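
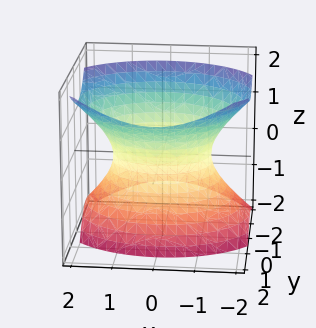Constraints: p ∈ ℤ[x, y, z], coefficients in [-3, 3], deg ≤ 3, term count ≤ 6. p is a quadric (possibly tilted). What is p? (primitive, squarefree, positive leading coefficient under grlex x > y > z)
2*x^2 + 3*y^2 - 2*y*z - 2*z^2 - 3

1. The degree is 2 — a generic line meets the surface in up to 2 points.
2. Reading off the gridlines: the y-axis gridline crossings are at y ∈ {-1, 1}; it misses every integer gridline on the z-axis.
3. Together with the visible shape, these determine p as stated.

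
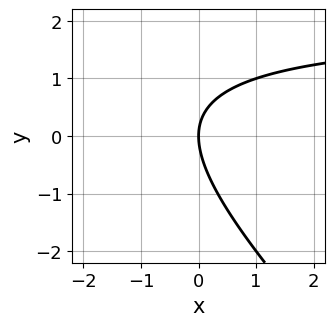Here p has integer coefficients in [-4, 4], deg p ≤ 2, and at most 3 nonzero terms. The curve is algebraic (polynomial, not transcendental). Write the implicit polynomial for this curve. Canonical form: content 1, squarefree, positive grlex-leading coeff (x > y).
x*y + y^2 - 2*x

First, degree: the shape is more complex than any degree-1 curve, so deg p = 2.
Next, observable constraints: it crosses the y-axis at the gridline y = 0; it crosses the x-axis at the gridline x = 0.
Finally, the integer polynomial consistent with all of this is the stated p.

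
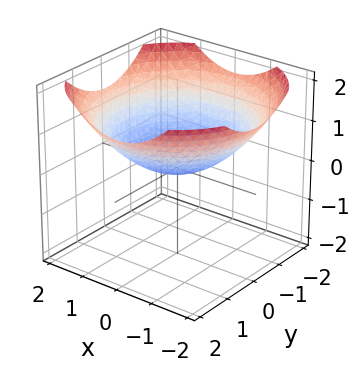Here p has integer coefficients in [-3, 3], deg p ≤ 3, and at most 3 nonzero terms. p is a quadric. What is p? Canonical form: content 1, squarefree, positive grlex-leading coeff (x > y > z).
x^2 + y^2 - 3*z

1. The degree is 2 — a paraboloid; a quadric.
2. Symmetry: the surface is invariant under rotation about z: p = q(x² + y², z).
3. Against the integer gridlines: it crosses the x-axis at the gridline x = 0; a circular section at z = 1 has radius between 1 and 2; one z-axis crossing is at z = 0; it crosses the y-axis at the gridline y = 0.
4. Fitting integer coefficients to these (and the overall shape) gives p.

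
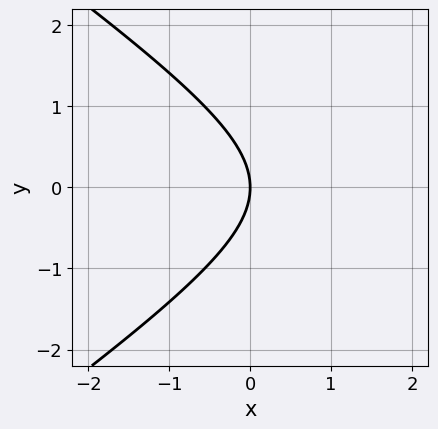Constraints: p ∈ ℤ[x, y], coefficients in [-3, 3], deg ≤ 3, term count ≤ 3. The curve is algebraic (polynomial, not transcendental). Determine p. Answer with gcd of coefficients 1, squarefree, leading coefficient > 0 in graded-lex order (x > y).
x^2 - 2*y^2 - 3*x

(a) Degree: a generic line meets the curve in up to 2 points, so deg p = 2.
(b) Symmetries: mirror symmetry y ↦ −y ⇒ only even powers of y.
(c) Against the integer gridlines: it crosses the x-axis at the gridline x = 0; it meets the y-axis at y = 0 (among the integer gridlines).
(d) Matching integer coefficients to the picture gives p.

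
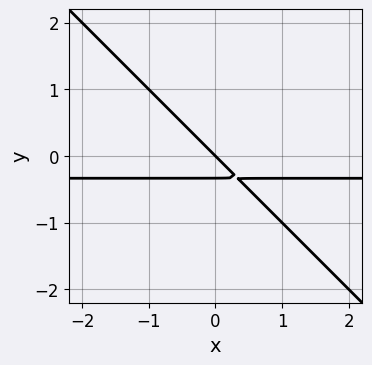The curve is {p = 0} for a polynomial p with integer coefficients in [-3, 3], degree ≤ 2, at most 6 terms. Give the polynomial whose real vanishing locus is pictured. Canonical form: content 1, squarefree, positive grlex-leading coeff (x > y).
First, the degree is 2 — no degree-1 curve has this shape.
Next, against the integer gridlines: one x-axis crossing is at x = 0; one y-axis crossing is at y = 0.
Finally, solving for integer coefficients yields p as stated.

3*x*y + 3*y^2 + x + y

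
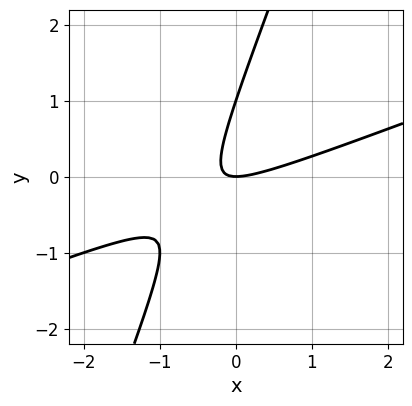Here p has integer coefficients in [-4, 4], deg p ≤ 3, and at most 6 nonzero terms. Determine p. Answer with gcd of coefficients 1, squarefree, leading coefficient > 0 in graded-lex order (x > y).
deg p = 2. The shape is more complex than any degree-1 curve.
From the visible intercepts: one x-axis crossing is at x = 0; among the integer gridlines, it crosses the y-axis at y ∈ {0, 1}.
These observations pin down the coefficients.

x^2 - 3*x*y + y^2 - y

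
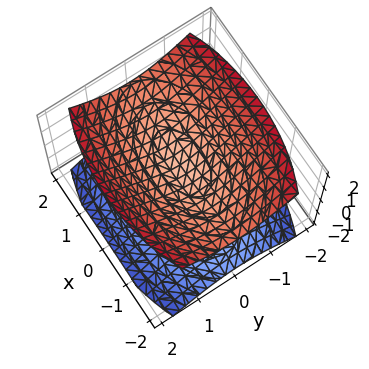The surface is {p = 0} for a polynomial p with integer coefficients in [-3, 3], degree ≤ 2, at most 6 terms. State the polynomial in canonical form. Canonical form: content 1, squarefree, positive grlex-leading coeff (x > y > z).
1. There are 2 components. Treating them together as one polynomial.
2. deg p = 2. Two separate bowl-shaped sheets opening away from each other; a quadric.
3. Symmetries: mirror symmetry y ↦ −y ⇒ only even powers of y; it's symmetric under x → −x, forcing even powers of x; the z ↦ −z reflection is a symmetry, so z appears only in even powers.
4. From the axis intercepts and sections: it misses every integer gridline on the x-axis; the surface avoids every integer y-axis point in the box.
5. These observations pin down the coefficients.

x^2 + 3*y^2 - 3*z^2 + 1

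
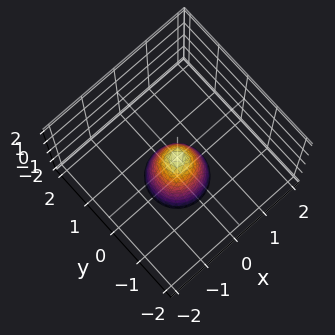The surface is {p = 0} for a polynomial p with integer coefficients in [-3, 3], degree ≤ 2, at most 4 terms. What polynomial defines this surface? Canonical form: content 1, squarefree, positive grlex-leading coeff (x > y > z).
1. The degree is 2 — a paraboloid; a quadric.
2. By symmetry, the surface is invariant under rotation about z: p = q(x² + y², z).
3. Against the integer gridlines: one y-axis crossing is at y = 0; a circular section at z = -2 has radius between 0 and 1.
4. Matching integer coefficients to the picture gives p.

3*x^2 + 3*y^2 + z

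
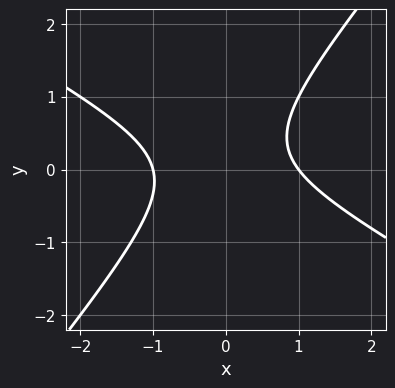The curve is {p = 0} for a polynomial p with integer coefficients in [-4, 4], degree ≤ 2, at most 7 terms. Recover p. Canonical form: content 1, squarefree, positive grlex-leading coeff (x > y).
1. The degree is 2 — a generic line meets the curve in up to 2 points.
2. Observable constraints: the x-axis gridline crossings are at x ∈ {-1, 1}; the curve avoids every integer y-axis point in the box.
3. Together with the visible shape, these determine p as stated.

2*x^2 + 2*x*y - 3*y^2 + y - 2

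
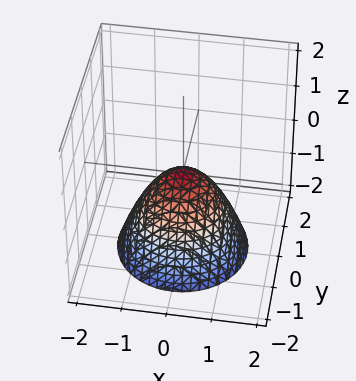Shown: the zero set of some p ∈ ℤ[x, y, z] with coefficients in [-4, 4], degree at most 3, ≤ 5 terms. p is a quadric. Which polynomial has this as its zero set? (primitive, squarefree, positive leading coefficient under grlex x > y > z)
1. The degree is 2 — a paraboloid; a quadric.
2. Symmetries: rotational symmetry about the z-axis ⇒ p depends on x, y only through x² + y².
3. Against the integer gridlines: one z-axis crossing is at z = 0; one x-axis crossing is at x = 0; one y-axis crossing is at y = 0; a circular section at z = -1 has radius exactly 1.
4. Putting this together gives p.

x^2 + y^2 + z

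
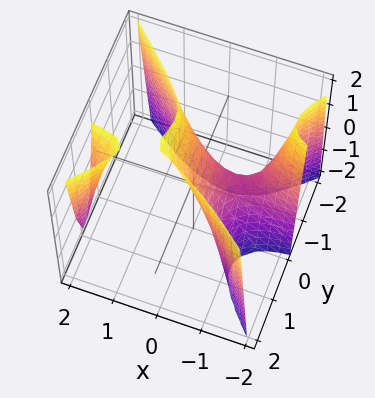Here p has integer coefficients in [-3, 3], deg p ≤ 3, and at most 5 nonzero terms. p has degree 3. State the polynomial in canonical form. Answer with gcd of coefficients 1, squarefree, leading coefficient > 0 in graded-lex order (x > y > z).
2*x^2*y - 2*y^3 - 2*x + z - 1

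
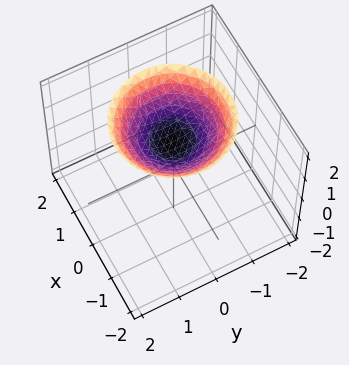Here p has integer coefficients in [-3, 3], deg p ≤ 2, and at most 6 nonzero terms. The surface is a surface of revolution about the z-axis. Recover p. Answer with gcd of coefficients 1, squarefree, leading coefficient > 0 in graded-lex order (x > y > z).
Degree: the shape is more complex than any degree-1 surface, so deg p = 2.
By symmetry, every cross-section ⟂ z is a circle, so x, y appear only via x² + y².
Against the integer gridlines: a circular section at z = 2 has radius between 1 and 2; it misses every integer gridline on the y-axis; the surface avoids every integer x-axis point in the box; it meets the z-axis at z = 1 (among the integer gridlines).
Putting this together gives p.

x^2 + y^2 - 2*z + 2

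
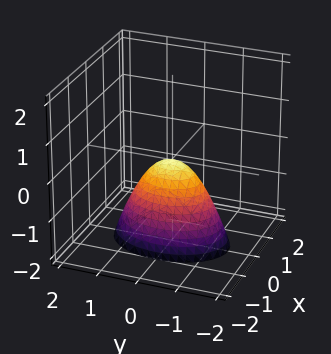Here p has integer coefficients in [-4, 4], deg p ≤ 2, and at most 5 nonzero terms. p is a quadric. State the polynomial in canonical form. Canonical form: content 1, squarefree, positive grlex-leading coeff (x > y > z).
First, the degree is 2 — a single bowl opening along one axis; a quadric.
Next, symmetries: the y ↦ −y reflection is a symmetry, so y appears only in even powers; it's symmetric under x → −x, forcing even powers of x.
Then, observable constraints: it crosses the y-axis at the gridline y = 0; one x-axis crossing is at x = 0; one z-axis crossing is at z = 0.
Finally, fitting integer coefficients to these (and the overall shape) gives p.

2*x^2 + y^2 + z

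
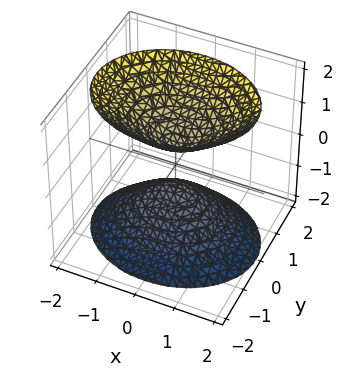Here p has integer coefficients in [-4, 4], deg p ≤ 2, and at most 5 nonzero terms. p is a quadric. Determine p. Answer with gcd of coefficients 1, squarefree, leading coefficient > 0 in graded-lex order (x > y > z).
2*x^2 + 3*y^2 - 2*z^2 + 1

The picture has 2 separate pieces. Treating them together as one polynomial.
Degree: two sheets facing apart; a quadric, so deg p = 2.
Symmetries: mirror symmetry z ↦ −z ⇒ only even powers of z; the x ↦ −x reflection is a symmetry, so x appears only in even powers; mirror symmetry y ↦ −y ⇒ only even powers of y.
From the visible intercepts: it misses every integer gridline on the y-axis; it misses every integer gridline on the x-axis.
Together with the visible shape, these determine p as stated.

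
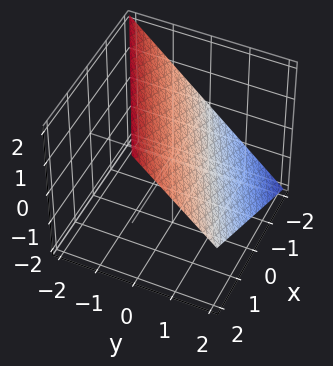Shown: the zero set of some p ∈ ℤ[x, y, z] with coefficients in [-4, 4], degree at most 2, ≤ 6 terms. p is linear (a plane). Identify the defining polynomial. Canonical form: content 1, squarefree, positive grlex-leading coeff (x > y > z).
The degree is 1 — every cross-section is a straight line — this is a plane.
From the axis intercepts and sections: it meets the y-axis at y = 1 (among the integer gridlines); it crosses the z-axis at the gridline z = 1.
Together with the visible shape, these determine p as stated.

x - 2*y - 2*z + 2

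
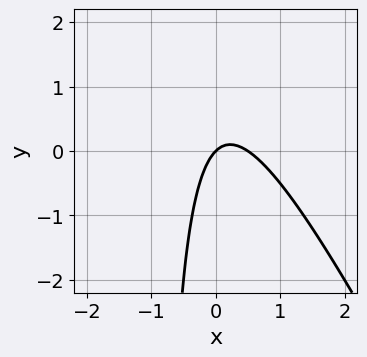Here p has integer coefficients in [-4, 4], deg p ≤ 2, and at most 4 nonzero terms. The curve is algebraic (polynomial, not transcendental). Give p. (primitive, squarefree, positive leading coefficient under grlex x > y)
2*x^2 + x*y - x + y

First, the degree is 2 — a generic line meets the curve in up to 2 points.
Then, from the visible intercepts: one y-axis crossing is at y = 0; it crosses the x-axis at the gridline x = 0.
Finally, matching integer coefficients to the picture gives p.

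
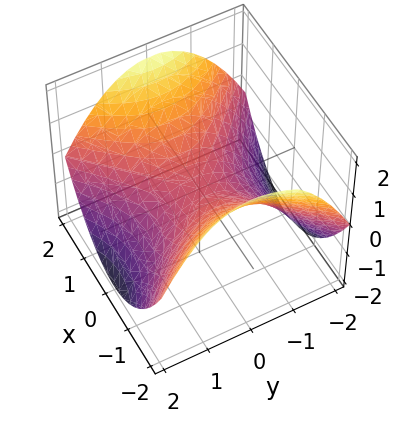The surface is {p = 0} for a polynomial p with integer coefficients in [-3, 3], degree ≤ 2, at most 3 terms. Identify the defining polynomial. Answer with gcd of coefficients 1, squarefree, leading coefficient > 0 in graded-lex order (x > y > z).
First, the degree is 2 — a saddle surface; a quadric.
Next, symmetries: mirror symmetry y ↦ −y ⇒ only even powers of y; it's symmetric under x → −x, forcing even powers of x.
Next, from the axis intercepts and sections: it meets the y-axis at y = 0 (among the integer gridlines); it meets the z-axis at z = 0 (among the integer gridlines).
Finally, assembling these constraints gives the stated polynomial.

x^2 - y^2 - 2*z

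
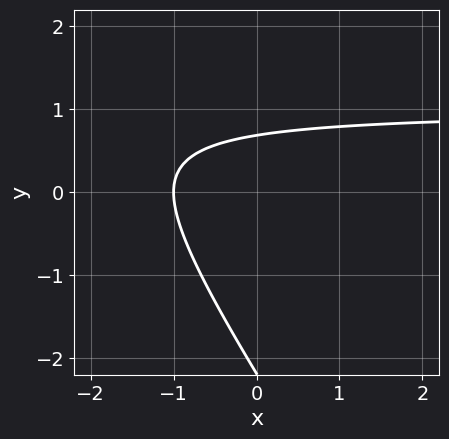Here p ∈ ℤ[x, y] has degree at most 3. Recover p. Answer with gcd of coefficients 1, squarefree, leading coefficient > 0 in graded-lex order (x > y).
3*x*y + 2*y^2 - 3*x + 3*y - 3

Degree: no degree-1 curve has this shape, so deg p = 2.
From the visible intercepts: it crosses the x-axis at the gridline x = -1.
Putting this together gives p.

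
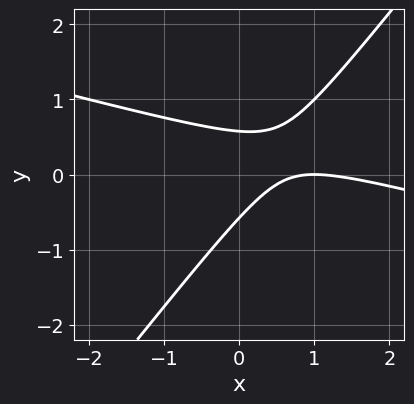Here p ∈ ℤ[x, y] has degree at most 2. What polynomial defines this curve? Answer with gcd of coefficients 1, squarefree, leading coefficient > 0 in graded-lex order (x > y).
x^2 + 3*x*y - 3*y^2 - 2*x + 1

1. The degree is 2 — no degree-1 curve has this shape.
2. Checking where it meets the axes: it crosses the x-axis at the gridline x = 1.
3. Putting this together gives p.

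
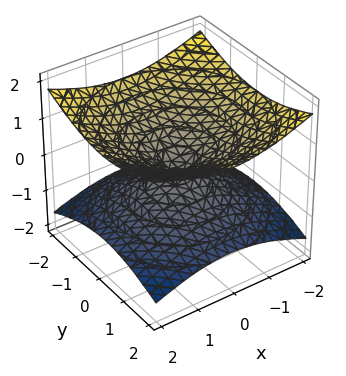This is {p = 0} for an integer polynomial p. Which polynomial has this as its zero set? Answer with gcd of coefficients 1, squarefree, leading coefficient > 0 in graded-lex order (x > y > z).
x^2 + y^2 - 3*z^2

1. Degree: two nappes meeting at a single point; a quadric, so deg p = 2.
2. Symmetries: the z-axis is an axis of rotation, so x and y enter only as x² + y²; the z ↦ −z reflection is a symmetry, so z appears only in even powers.
3. From the visible intercepts: one y-axis crossing is at y = 0; one z-axis crossing is at z = 0; a circular section at z = 1 has radius between 1 and 2; it meets the x-axis at x = 0 (among the integer gridlines).
4. Together with the visible shape, these determine p as stated.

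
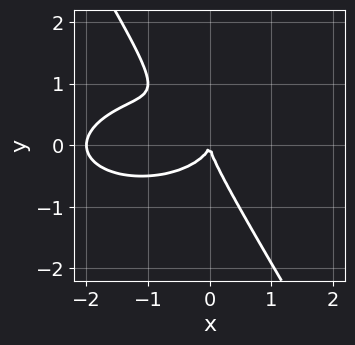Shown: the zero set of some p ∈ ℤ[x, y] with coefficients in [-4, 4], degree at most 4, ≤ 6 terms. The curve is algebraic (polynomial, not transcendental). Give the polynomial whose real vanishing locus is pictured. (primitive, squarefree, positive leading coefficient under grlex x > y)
1. Degree: a generic line meets the curve in up to 3 points, so deg p = 3.
2. Against the integer gridlines: it meets the y-axis at y = 0 (among the integer gridlines); among the integer gridlines, it crosses the x-axis at x ∈ {-2, 0}.
3. Putting this together gives p.

x^3 + 3*x*y^2 + 2*y^3 + 2*x^2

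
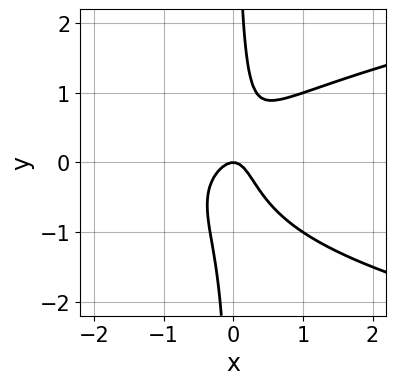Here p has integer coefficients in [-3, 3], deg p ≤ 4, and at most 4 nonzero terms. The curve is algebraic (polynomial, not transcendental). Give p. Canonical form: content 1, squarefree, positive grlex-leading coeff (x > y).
3*x*y^2 - 3*x^2 + x*y - y

1. The degree is 3 — a generic line meets the curve in up to 3 points.
2. Reading off the gridlines: it crosses the y-axis at the gridline y = 0; it meets the x-axis at x = 0 (among the integer gridlines).
3. Putting this together gives p.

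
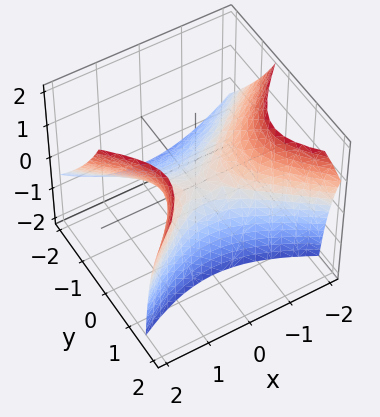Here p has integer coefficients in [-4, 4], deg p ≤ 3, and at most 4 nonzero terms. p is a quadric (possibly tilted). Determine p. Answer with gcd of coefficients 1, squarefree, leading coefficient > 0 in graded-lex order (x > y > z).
deg p = 2. No degree-1 surface has this shape.
Checking where it meets the axes: it crosses the x-axis at the gridline x = 0; it crosses the z-axis at the gridline z = 0; it crosses the y-axis at the gridline y = 0.
Solving for integer coefficients yields p as stated.

2*x^2 - 3*y^2 + 3*y*z - 3*z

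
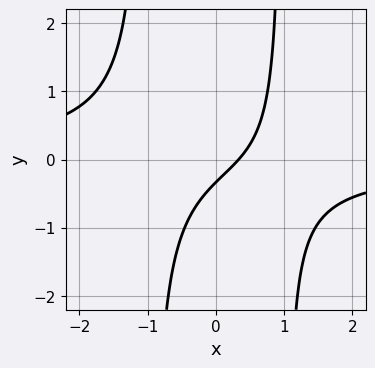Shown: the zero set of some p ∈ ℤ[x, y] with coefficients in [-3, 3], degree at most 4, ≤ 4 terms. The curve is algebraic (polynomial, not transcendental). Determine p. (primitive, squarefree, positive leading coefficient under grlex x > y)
3*x^2*y + 3*x - 3*y - 1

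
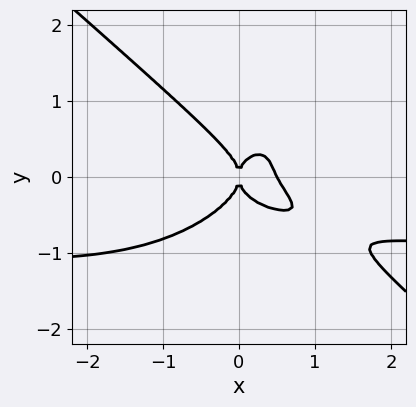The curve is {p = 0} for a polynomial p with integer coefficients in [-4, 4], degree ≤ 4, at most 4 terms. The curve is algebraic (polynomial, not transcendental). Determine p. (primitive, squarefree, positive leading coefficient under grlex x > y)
2*x^3*y + 3*y^4 + 2*x^3 - x^2

1. Degree: no degree-3 curve has this shape, so deg p = 4.
2. From the visible intercepts: it meets the y-axis at y = 0 (among the integer gridlines); it meets the x-axis at x = 0 (among the integer gridlines).
3. Matching integer coefficients to the picture gives p.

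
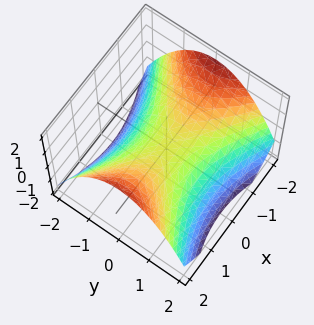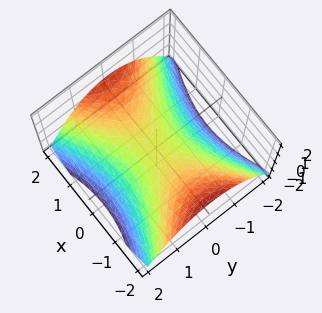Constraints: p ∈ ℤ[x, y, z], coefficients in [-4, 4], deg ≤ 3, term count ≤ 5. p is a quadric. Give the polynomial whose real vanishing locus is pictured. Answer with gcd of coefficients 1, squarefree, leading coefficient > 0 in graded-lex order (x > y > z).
x^2 - 2*y^2 - 3*z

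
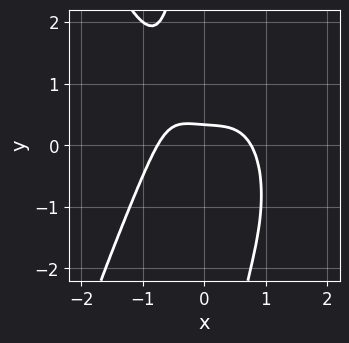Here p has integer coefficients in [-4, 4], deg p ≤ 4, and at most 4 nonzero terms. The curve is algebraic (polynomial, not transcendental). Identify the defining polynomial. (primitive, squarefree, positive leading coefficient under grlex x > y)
3*x^4 + 2*x*y^2 + 3*y - 1

Degree: no degree-3 curve has this shape, so deg p = 4.
The integer polynomial consistent with all of this is the stated p.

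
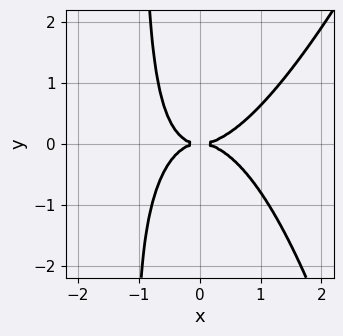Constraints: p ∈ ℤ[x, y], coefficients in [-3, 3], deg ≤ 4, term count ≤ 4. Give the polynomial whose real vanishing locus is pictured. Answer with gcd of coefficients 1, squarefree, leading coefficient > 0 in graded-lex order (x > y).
3*x^4 - x^3*y - 3*x*y^2 - 3*y^2

The degree is 4 — a generic line meets the curve in up to 4 points.
Against the integer gridlines: one y-axis crossing is at y = 0; one x-axis crossing is at x = 0.
Assembling these constraints gives the stated polynomial.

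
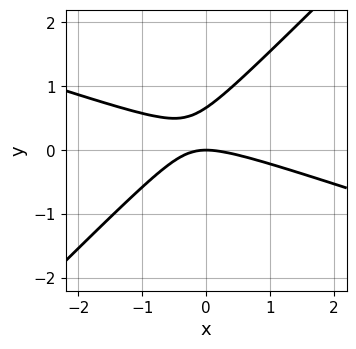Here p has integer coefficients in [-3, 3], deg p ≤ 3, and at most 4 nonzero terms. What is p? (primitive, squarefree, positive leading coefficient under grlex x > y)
x^2 + 2*x*y - 3*y^2 + 2*y

1. Degree: no degree-1 curve has this shape, so deg p = 2.
2. From the axis intercepts and sections: it crosses the x-axis at the gridline x = 0; it crosses the y-axis at the gridline y = 0.
3. The integer polynomial consistent with all of this is the stated p.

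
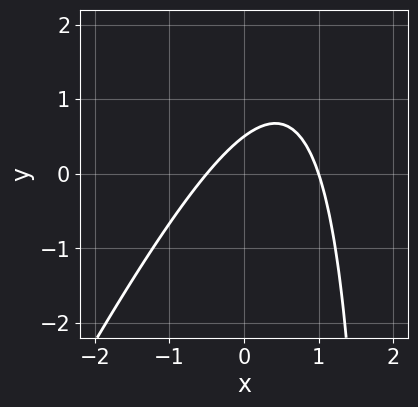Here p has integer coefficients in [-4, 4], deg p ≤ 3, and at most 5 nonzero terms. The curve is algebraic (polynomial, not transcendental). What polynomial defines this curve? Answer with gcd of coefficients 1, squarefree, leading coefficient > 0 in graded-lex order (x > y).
1. Degree: the shape is more complex than any degree-1 curve, so deg p = 2.
2. From the visible intercepts: it crosses the x-axis at the gridline x = 1.
3. Putting this together gives p.

2*x^2 - x*y - x + 2*y - 1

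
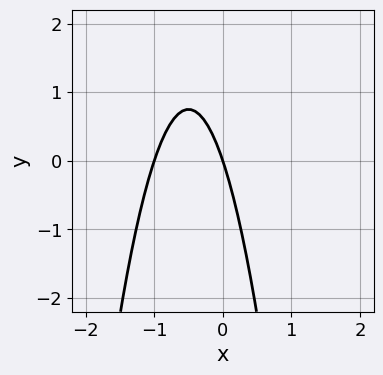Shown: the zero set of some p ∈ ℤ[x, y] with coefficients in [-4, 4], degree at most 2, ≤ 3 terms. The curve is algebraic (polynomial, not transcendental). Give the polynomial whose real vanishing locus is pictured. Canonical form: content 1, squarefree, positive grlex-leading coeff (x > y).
(a) deg p = 2. No degree-1 curve has this shape.
(b) From the axis intercepts and sections: one y-axis crossing is at y = 0; among the integer gridlines, it crosses the x-axis at x ∈ {-1, 0}.
(c) Solving for integer coefficients yields p as stated.

3*x^2 + 3*x + y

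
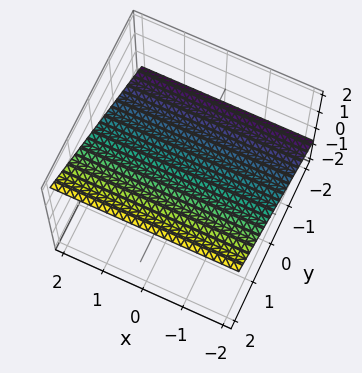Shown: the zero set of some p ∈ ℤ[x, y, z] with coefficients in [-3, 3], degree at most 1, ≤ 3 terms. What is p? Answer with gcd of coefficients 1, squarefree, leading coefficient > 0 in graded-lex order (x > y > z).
2*y - 3*z + 2

Degree: the surface is flat (a plane), so deg p = 1.
From the axis intercepts and sections: it misses every integer gridline on the x-axis; it meets the y-axis at y = -1 (among the integer gridlines).
Matching integer coefficients to the picture gives p.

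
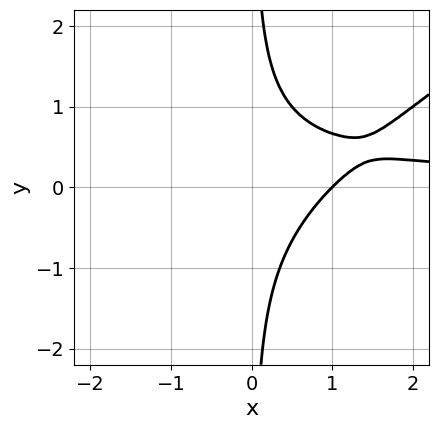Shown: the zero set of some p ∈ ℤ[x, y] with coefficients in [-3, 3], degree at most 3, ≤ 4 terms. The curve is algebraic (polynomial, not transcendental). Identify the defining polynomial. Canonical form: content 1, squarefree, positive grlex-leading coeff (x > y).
2*x^2*y - 3*x*y^2 - 2*x + 2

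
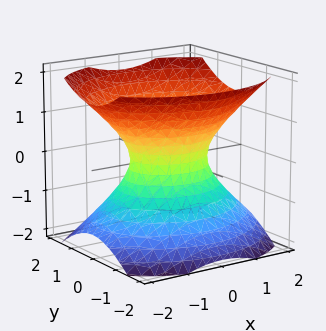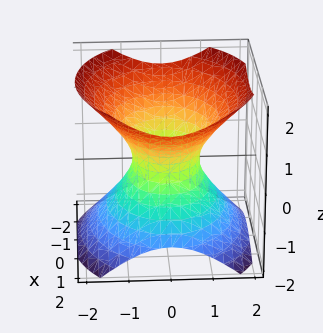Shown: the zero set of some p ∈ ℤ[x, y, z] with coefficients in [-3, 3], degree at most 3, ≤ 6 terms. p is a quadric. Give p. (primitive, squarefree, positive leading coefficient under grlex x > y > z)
2*x^2 + 3*y^2 - 3*z^2 - 2

1. Degree: an hourglass — one-sheet hyperboloid; a quadric, so deg p = 2.
2. Symmetries: mirror symmetry z ↦ −z ⇒ only even powers of z; the x ↦ −x reflection is a symmetry, so x appears only in even powers; it's symmetric under y → −y, forcing even powers of y.
3. Against the integer gridlines: it misses every integer gridline on the z-axis; among the integer gridlines, it crosses the x-axis at x ∈ {-1, 1}.
4. These observations pin down the coefficients.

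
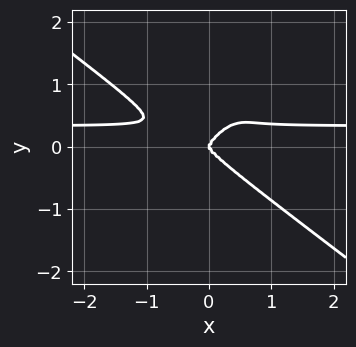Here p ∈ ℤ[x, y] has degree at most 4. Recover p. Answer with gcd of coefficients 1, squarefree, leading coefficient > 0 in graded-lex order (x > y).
Degree: a generic line meets the curve in up to 4 points, so deg p = 4.
Checking where it meets the axes: one x-axis crossing is at x = 0; it crosses the y-axis at the gridline y = 0.
Matching integer coefficients to the picture gives p.

3*x^3*y - 3*x*y^3 + 3*y^4 - x^3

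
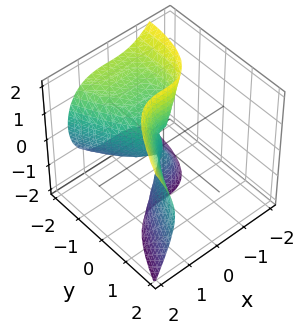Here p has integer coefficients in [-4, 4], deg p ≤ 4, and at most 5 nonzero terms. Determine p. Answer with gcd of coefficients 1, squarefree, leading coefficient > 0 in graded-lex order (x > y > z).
Degree: a generic line meets the surface in up to 3 points, so deg p = 3.
Reading off the gridlines: the visible z-axis segment lies entirely on the surface; one x-axis crossing is at x = 0.
Solving for integer coefficients yields p as stated.

3*x^3 - 2*y*z^2 - 2*y^2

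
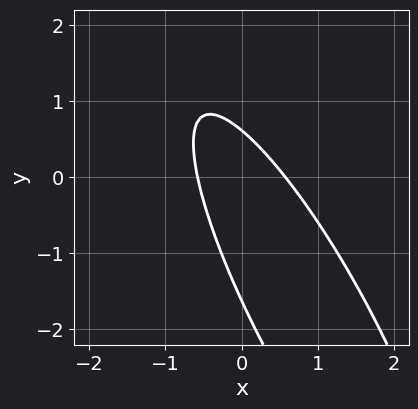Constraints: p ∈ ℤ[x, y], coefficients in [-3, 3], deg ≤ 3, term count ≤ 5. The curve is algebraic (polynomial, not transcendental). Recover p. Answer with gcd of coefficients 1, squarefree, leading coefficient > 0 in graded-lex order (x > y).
(a) Degree: the shape is more complex than any degree-1 curve, so deg p = 2.
(b) Putting this together gives p.

3*x^2 + 3*x*y + y^2 + y - 1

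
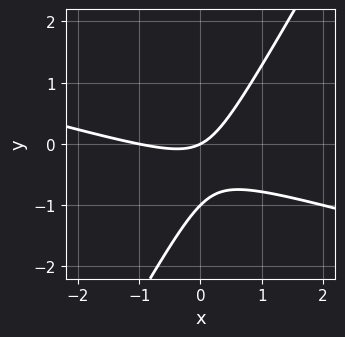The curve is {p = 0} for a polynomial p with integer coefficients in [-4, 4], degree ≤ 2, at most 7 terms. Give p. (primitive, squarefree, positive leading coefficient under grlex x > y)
x^2 + 3*x*y - 2*y^2 + x - 2*y

Degree: no degree-1 curve has this shape, so deg p = 2.
Reading off the gridlines: the x-axis gridline crossings are at x ∈ {-1, 0}; the y-axis gridline crossings are at y ∈ {-1, 0}.
Fitting integer coefficients to these (and the overall shape) gives p.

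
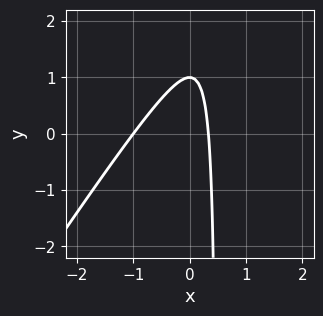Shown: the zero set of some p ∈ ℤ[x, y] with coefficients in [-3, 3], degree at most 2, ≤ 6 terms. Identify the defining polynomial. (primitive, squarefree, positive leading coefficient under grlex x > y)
3*x^2 - 2*x*y + 2*x + y - 1

First, deg p = 2. The shape is more complex than any degree-1 curve.
Then, from the axis intercepts and sections: it crosses the x-axis at the gridline x = -1; one y-axis crossing is at y = 1.
Finally, solving for integer coefficients yields p as stated.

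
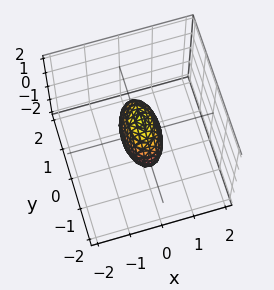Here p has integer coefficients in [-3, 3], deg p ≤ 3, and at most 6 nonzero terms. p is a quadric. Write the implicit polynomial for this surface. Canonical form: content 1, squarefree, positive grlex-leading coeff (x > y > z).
First, the degree is 2 — bounded and convex; a quadric.
Then, symmetries: mirror symmetry z ↦ −z ⇒ only even powers of z; mirror symmetry x ↦ −x ⇒ only even powers of x; it's symmetric under y → −y, forcing even powers of y.
Then, from the axis intercepts and sections: the z-axis gridline crossings are at z ∈ {-1, 1}; among the integer gridlines, it crosses the y-axis at y ∈ {-1, 1}.
Finally, the integer polynomial consistent with all of this is the stated p.

3*x^2 + y^2 + z^2 - 1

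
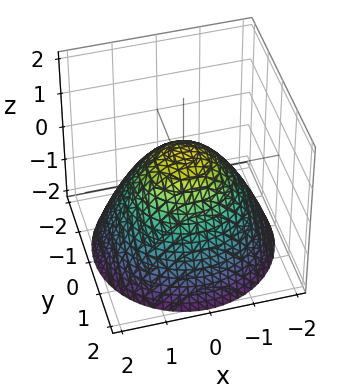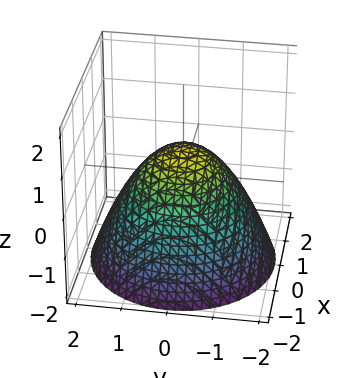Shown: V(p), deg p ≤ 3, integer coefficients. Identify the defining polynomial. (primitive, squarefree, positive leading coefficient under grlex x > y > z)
2*x^2 + 2*y^2 + 3*z - 2

deg p = 2.
Symmetries: rotational symmetry about the z-axis ⇒ p depends on x, y only through x² + y².
From the visible intercepts: the x-axis gridline crossings are at x ∈ {-1, 1}; a circular section at z = -1 has radius between 1 and 2.
Together with the visible shape, these determine p as stated.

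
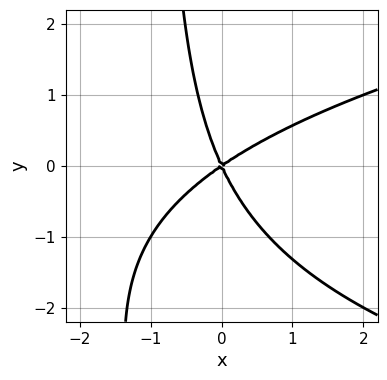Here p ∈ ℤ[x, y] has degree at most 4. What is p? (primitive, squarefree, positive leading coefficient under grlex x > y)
(a) Degree: no degree-2 curve has this shape, so deg p = 3.
(b) Reading off the gridlines: one y-axis crossing is at y = 0; it crosses the x-axis at the gridline x = 0.
(c) Assembling these constraints gives the stated polynomial.

2*x*y^2 - 3*x^2 + 3*x*y + 2*y^2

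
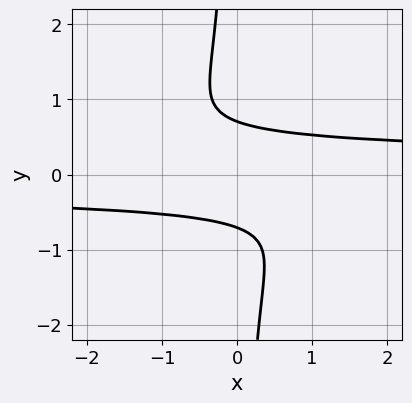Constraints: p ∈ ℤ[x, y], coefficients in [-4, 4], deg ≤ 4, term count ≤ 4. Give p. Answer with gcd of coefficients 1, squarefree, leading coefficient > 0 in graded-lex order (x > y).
1. deg p = 4. The shape is more complex than any degree-3 curve.
2. From the visible intercepts: the curve avoids every integer x-axis point in the box.
3. Matching integer coefficients to the picture gives p.

3*x*y^3 + 2*y^2 - 1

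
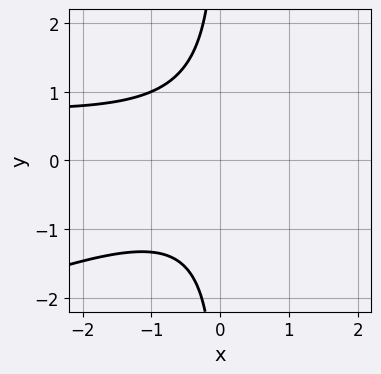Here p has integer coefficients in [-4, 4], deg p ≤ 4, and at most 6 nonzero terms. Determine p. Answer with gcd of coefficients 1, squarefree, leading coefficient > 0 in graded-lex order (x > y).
x^2*y - 3*x*y^2 - x^2 - 3

(a) The degree is 3 — no degree-2 curve has this shape.
(b) Observable constraints: it misses every integer gridline on the x-axis; it misses every integer gridline on the y-axis.
(c) These observations pin down the coefficients.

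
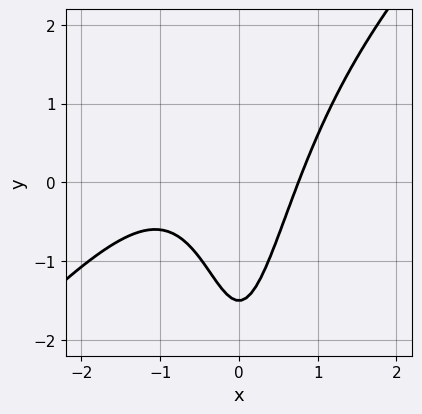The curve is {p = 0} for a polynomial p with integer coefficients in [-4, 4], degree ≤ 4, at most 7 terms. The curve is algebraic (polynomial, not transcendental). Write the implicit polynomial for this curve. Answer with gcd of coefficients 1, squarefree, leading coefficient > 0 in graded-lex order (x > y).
First, degree: a generic line meets the curve in up to 3 points, so deg p = 3.
Finally, matching integer coefficients to the picture gives p.

3*x^3 - 3*x^2*y + 3*x^2 - 2*y - 3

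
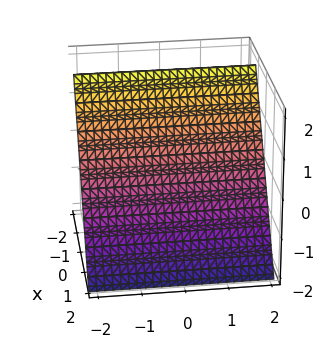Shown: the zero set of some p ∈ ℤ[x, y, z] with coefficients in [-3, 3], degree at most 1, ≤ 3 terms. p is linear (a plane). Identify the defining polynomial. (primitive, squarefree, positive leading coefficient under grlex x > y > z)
3*x + 2*z - 2

1. deg p = 1. The surface is flat (a plane).
2. Against the integer gridlines: the surface avoids every integer y-axis point in the box; it crosses the z-axis at the gridline z = 1.
3. Solving for integer coefficients yields p as stated.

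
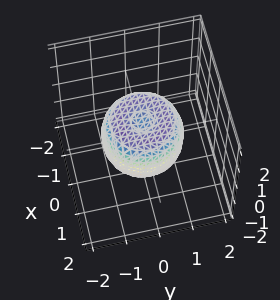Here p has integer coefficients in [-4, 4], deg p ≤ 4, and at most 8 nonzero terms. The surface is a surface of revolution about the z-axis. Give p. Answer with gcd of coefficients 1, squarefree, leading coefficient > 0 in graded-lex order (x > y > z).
First, deg p = 4. No degree-3 surface has this shape.
Next, by symmetry, every cross-section ⟂ z is a circle, so x, y appear only via x² + y².
Then, from the axis intercepts and sections: a circular section at z = 0 has radius between 1 and 2.
Finally, together with the visible shape, these determine p as stated.

2*x^4 + 4*x^2*y^2 + 2*y^4 - 2*x^2 - 2*y^2 + 2*z^2 - 1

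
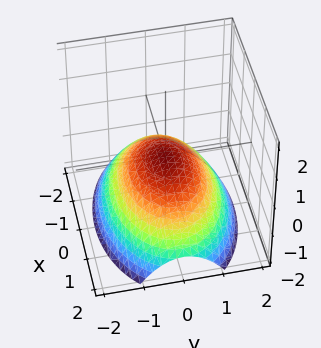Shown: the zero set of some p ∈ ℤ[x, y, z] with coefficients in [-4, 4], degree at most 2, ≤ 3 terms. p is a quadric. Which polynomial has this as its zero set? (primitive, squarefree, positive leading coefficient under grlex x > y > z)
x^2 + 2*y^2 + 3*z

First, degree: a paraboloid; a quadric, so deg p = 2.
Next, symmetries: the y ↦ −y reflection is a symmetry, so y appears only in even powers; it's symmetric under x → −x, forcing even powers of x.
Then, against the integer gridlines: one y-axis crossing is at y = 0; it crosses the z-axis at the gridline z = 0; it meets the x-axis at x = 0 (among the integer gridlines).
Finally, matching integer coefficients to the picture gives p.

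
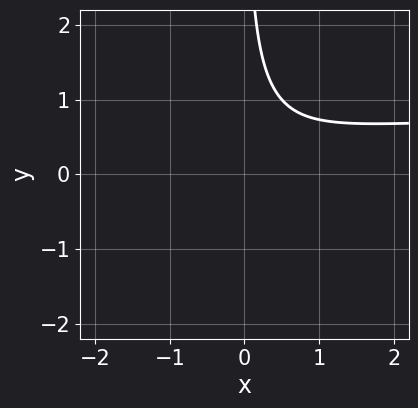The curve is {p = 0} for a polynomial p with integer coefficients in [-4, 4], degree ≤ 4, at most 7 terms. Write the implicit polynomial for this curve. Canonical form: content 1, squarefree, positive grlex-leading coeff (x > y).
x^2*y + x*y^2 - x^2 + x*y - 1

Degree: the shape is more complex than any degree-2 curve, so deg p = 3.
Against the integer gridlines: no y-intercept at any integer in the box; no x-intercept at any integer in the box.
Putting this together gives p.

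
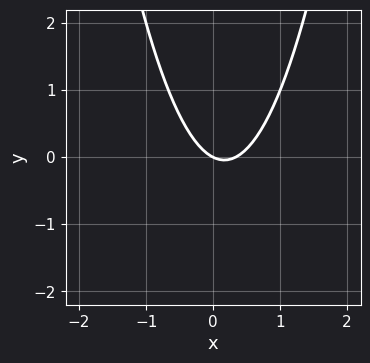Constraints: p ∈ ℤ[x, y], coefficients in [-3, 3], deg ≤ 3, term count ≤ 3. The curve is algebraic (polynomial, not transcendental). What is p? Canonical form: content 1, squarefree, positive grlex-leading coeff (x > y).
Degree: no degree-1 curve has this shape, so deg p = 2.
Reading off the gridlines: one x-axis crossing is at x = 0; it meets the y-axis at y = 0 (among the integer gridlines).
These observations pin down the coefficients.

3*x^2 - x - 2*y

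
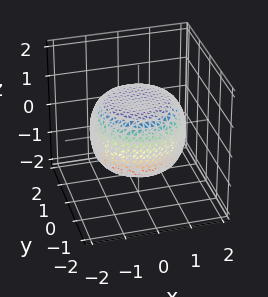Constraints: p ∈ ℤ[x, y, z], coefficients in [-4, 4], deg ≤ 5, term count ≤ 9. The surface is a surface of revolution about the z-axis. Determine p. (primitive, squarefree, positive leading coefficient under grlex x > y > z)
The degree is 4 — no degree-3 surface has this shape.
Symmetries: rotational symmetry about the z-axis ⇒ p depends on x, y only through x² + y².
Observable constraints: the z-axis gridline crossings are at z ∈ {-1, 1}; a circular section at z = 0 has radius between 1 and 2.
Solving for integer coefficients yields p as stated.

x^4 + 2*x^2*y^2 + y^4 - x^2 - y^2 + 2*z^2 - 2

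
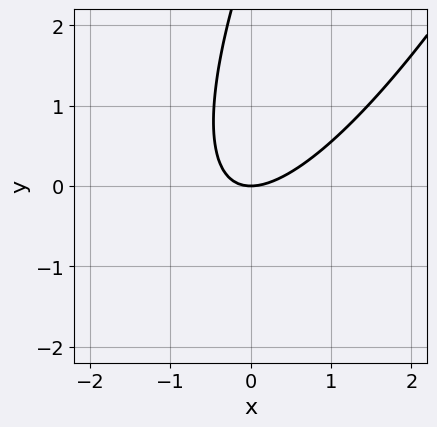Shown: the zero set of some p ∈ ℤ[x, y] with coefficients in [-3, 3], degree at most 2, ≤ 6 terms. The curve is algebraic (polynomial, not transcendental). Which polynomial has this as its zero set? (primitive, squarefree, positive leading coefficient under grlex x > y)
1. Degree: no degree-1 curve has this shape, so deg p = 2.
2. Checking where it meets the axes: it crosses the y-axis at the gridline y = 0; it meets the x-axis at x = 0 (among the integer gridlines).
3. The integer polynomial consistent with all of this is the stated p.

3*x^2 - 3*x*y + y^2 - 3*y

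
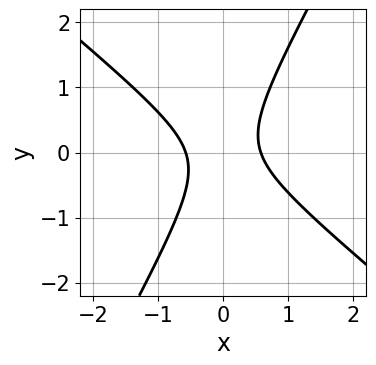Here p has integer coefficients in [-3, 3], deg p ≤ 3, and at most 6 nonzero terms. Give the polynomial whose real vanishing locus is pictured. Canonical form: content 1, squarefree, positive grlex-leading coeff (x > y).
3*x^2 + 2*x*y - 2*y^2 - 1

(a) Degree: the shape is more complex than any degree-1 curve, so deg p = 2.
(b) Observable constraints: it misses every integer gridline on the y-axis.
(c) Putting this together gives p.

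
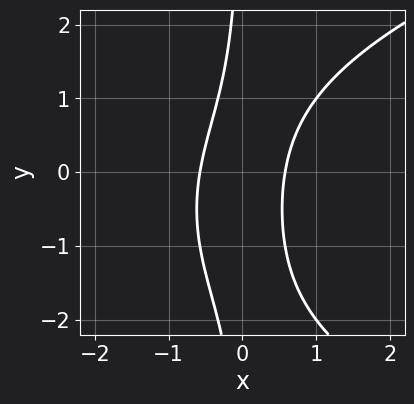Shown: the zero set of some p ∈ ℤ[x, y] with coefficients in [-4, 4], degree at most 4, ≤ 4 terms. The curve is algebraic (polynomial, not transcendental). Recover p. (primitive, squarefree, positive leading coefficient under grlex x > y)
x*y^2 - 3*x^2 + x*y + 1

(a) Degree: the shape is more complex than any degree-2 curve, so deg p = 3.
(b) Observable constraints: no y-intercept at any integer in the box.
(c) Solving for integer coefficients yields p as stated.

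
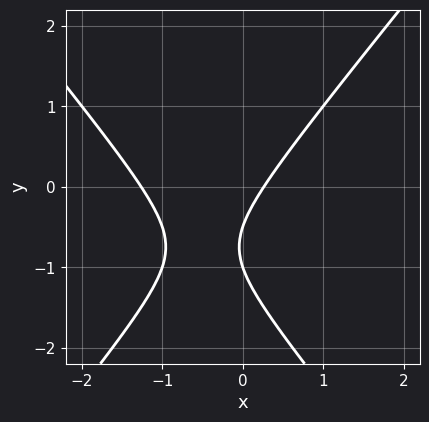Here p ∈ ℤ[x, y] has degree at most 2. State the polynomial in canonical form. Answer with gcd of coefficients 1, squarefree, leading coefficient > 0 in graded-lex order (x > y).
(a) deg p = 2. The shape is more complex than any degree-1 curve.
(b) Against the integer gridlines: one y-axis crossing is at y = -1.
(c) Together with the visible shape, these determine p as stated.

3*x^2 - 2*y^2 + 3*x - 3*y - 1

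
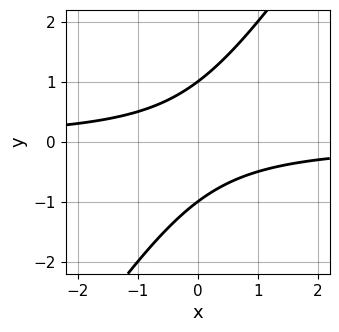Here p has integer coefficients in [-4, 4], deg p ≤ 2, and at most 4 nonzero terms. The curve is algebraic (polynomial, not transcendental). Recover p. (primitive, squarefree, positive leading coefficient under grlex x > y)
3*x*y - 2*y^2 + 2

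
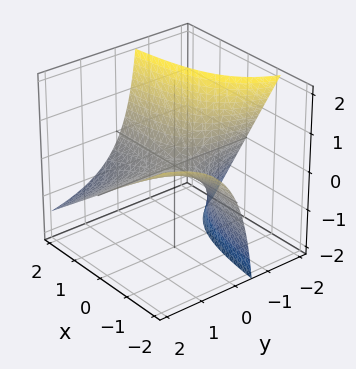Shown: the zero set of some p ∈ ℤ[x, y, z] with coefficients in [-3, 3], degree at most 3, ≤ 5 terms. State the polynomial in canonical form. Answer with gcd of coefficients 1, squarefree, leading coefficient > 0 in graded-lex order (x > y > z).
x*y + y*z + z

1. deg p = 2. No degree-1 surface has this shape.
2. Observable constraints: every point of the y-axis in the box is on the surface; one z-axis crossing is at z = 0; the visible x-axis segment lies entirely on the surface.
3. Matching integer coefficients to the picture gives p.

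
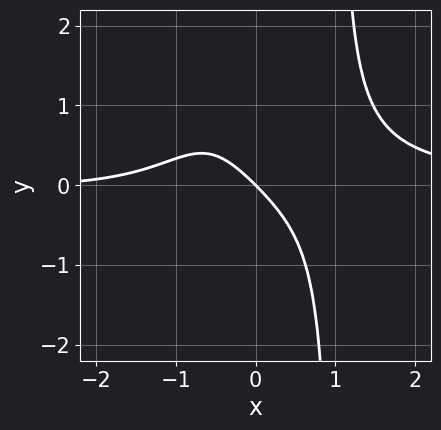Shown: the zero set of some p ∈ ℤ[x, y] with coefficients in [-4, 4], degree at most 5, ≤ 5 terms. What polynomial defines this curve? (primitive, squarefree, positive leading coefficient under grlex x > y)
3*x^3*y - x^2 - 3*x - 3*y

First, degree: no degree-3 curve has this shape, so deg p = 4.
Next, from the visible intercepts: one x-axis crossing is at x = 0; it crosses the y-axis at the gridline y = 0.
Finally, assembling these constraints gives the stated polynomial.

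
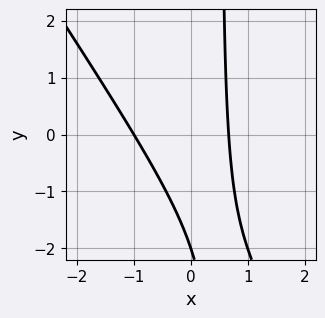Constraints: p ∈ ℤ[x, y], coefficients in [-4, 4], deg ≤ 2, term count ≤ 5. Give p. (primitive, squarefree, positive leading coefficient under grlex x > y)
3*x^2 + 2*x*y + x - y - 2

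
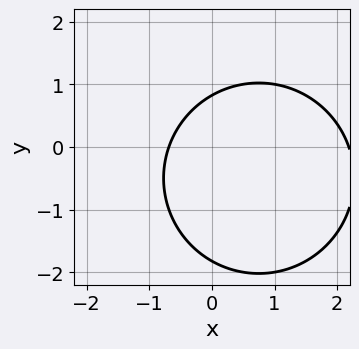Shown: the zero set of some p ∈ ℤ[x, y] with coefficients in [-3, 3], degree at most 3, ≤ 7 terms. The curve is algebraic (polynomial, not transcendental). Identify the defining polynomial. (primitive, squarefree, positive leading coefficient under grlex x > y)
2*x^2 + 2*y^2 - 3*x + 2*y - 3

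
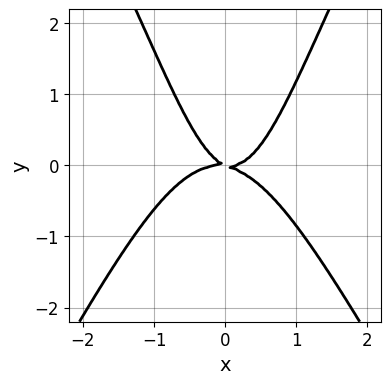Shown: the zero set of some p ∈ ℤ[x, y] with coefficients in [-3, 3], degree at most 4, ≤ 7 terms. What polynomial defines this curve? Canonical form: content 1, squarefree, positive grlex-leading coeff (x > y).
First, the degree is 4 — the shape is more complex than any degree-3 curve.
Then, from the axis intercepts and sections: one x-axis crossing is at x = 0; it meets the y-axis at y = 0 (among the integer gridlines).
Finally, fitting integer coefficients to these (and the overall shape) gives p.

3*x^4 - x^2*y^2 + 2*x^2*y - x*y - 2*y^2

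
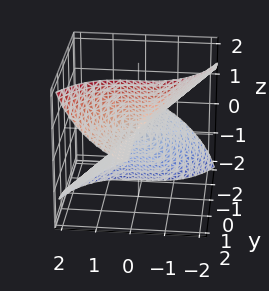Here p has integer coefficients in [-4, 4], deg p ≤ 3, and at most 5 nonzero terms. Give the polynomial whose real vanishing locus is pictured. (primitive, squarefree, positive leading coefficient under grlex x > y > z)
(a) The degree is 3 — no degree-2 surface has this shape.
(b) From the axis intercepts and sections: it crosses the z-axis at the gridline z = 0; one x-axis crossing is at x = 0.
(c) Solving for integer coefficients yields p as stated. Check: (0, 2, 0) on the y-axis lies on the surface, and p(0, 2, 0) = 0. ✓

x^3 - 2*y*z^2 + z^3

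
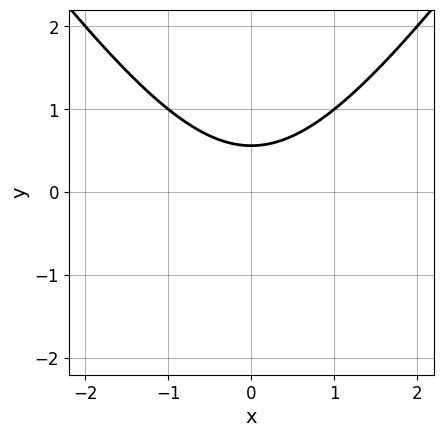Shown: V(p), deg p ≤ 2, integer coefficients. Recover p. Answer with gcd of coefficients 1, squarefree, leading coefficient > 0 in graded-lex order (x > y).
(a) Degree: a generic line meets the curve in up to 2 points, so deg p = 2.
(b) Symmetries: the x ↦ −x reflection is a symmetry, so x appears only in even powers.
(c) Observable constraints: the curve avoids every integer x-axis point in the box.
(d) The integer polynomial consistent with all of this is the stated p.

2*x^2 - y^2 - 3*y + 2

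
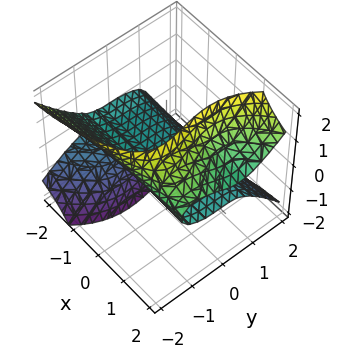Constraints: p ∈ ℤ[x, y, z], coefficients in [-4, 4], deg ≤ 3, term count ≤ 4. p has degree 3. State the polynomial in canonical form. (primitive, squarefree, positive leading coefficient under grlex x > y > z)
deg p = 3. The shape is more complex than any degree-2 surface.
Against the integer gridlines: every point of the x-axis in the box is on the surface; it meets the y-axis at y = 0 (among the integer gridlines).
Solving for integer coefficients yields p as stated.

x*y*z + 2*x*z^2 - y^3 - 3*z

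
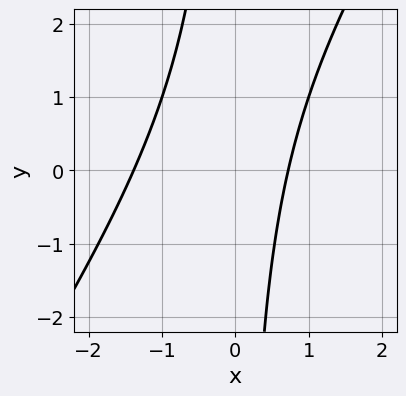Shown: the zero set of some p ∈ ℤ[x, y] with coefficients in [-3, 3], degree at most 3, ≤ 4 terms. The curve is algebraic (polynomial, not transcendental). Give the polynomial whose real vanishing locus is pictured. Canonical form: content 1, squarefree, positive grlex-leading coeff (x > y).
3*x^2 - 2*x*y + 2*x - 3

1. deg p = 2.
2. Reading off the gridlines: it misses every integer gridline on the y-axis.
3. The integer polynomial consistent with all of this is the stated p.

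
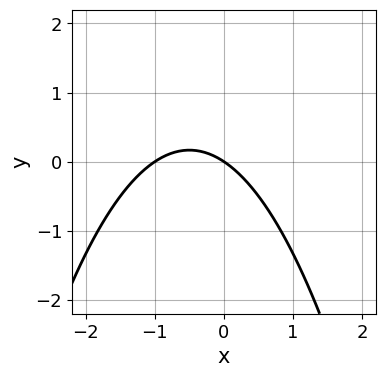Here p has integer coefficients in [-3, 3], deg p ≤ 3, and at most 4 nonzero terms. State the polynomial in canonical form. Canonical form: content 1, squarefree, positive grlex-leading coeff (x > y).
2*x^2 + 2*x + 3*y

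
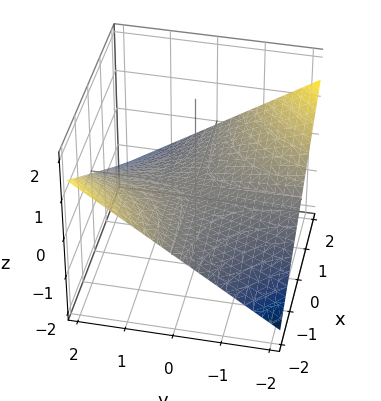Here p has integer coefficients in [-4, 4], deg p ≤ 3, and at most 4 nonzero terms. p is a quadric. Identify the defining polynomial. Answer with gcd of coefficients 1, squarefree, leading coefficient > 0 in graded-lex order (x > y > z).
x*y + 3*z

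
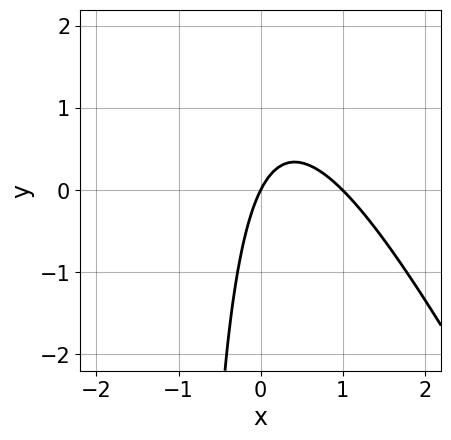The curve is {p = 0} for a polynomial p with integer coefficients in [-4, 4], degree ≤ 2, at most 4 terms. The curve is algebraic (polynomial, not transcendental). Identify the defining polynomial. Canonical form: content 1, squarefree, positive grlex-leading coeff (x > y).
First, degree: no degree-1 curve has this shape, so deg p = 2.
Next, reading off the gridlines: it meets the y-axis at y = 0 (among the integer gridlines); among the integer gridlines, it crosses the x-axis at x ∈ {0, 1}.
Finally, together with the visible shape, these determine p as stated.

2*x^2 + x*y - 2*x + y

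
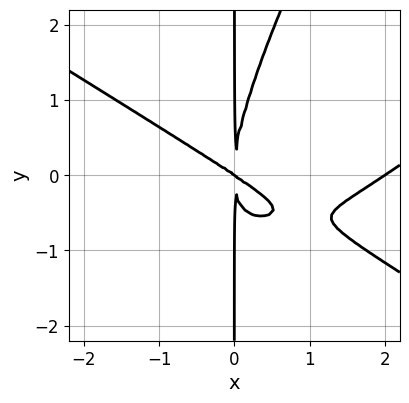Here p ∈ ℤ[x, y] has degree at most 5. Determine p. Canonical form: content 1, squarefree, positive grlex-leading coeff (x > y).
First, the degree is 4 — a generic line meets the curve in up to 4 points.
Next, reading off the gridlines: the visible y-axis segment lies entirely on the curve; among the integer gridlines, it crosses the x-axis at x ∈ {0, 2}.
Finally, these observations pin down the coefficients.

x^4 - 2*x^2*y^2 + x*y^3 - 2*x^3 - 3*x^2*y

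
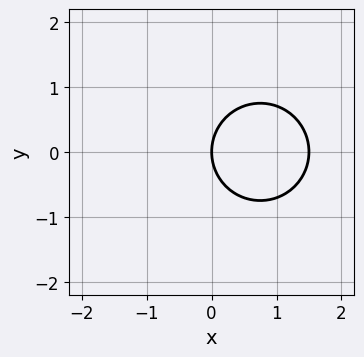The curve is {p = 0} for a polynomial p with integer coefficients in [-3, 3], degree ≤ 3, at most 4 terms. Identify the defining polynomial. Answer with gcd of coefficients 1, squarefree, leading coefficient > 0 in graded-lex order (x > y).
deg p = 2. No degree-1 curve has this shape.
Symmetries: the y ↦ −y reflection is a symmetry, so y appears only in even powers.
From the axis intercepts and sections: one x-axis crossing is at x = 0; it meets the y-axis at y = 0 (among the integer gridlines).
Fitting integer coefficients to these (and the overall shape) gives p.

2*x^2 + 2*y^2 - 3*x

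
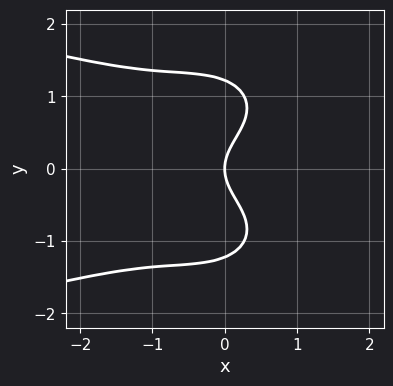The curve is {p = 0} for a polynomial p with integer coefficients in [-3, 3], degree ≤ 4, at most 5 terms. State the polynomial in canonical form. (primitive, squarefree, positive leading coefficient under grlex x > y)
2*x^2*y^2 + 2*y^4 + 2*x^3 - 3*y^2 + 3*x

(a) The degree is 4 — no degree-3 curve has this shape.
(b) Symmetries: it's symmetric under y → −y, forcing even powers of y.
(c) Reading off the gridlines: one y-axis crossing is at y = 0; it crosses the x-axis at the gridline x = 0.
(d) Solving for integer coefficients yields p as stated.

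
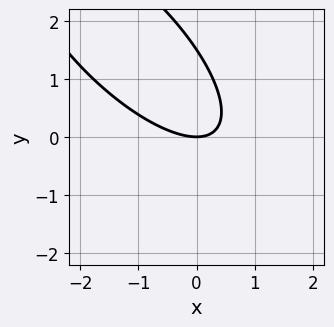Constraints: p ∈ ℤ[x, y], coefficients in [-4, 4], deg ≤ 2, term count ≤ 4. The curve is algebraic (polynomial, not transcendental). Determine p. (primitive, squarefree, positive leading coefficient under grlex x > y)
Degree: the shape is more complex than any degree-1 curve, so deg p = 2.
Reading off the gridlines: one x-axis crossing is at x = 0; one y-axis crossing is at y = 0.
Fitting integer coefficients to these (and the overall shape) gives p.

2*x^2 + 3*x*y + 2*y^2 - 3*y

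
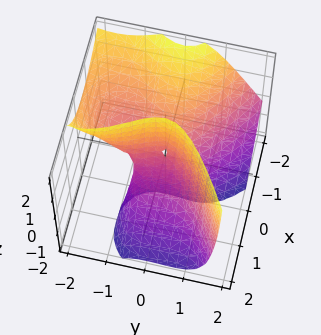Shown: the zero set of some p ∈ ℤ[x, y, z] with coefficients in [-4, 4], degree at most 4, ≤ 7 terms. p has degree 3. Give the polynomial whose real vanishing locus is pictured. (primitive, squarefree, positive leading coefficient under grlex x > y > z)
y^3 + y^2*z - 2*x^2 - 2*x*z + y^2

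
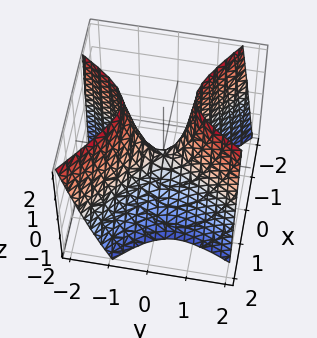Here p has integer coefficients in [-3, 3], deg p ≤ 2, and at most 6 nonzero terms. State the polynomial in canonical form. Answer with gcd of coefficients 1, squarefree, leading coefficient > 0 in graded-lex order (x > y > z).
(a) Degree: no degree-1 surface has this shape, so deg p = 2.
(b) From the axis intercepts and sections: it meets the z-axis at z = 0 (among the integer gridlines); it meets the y-axis at y = 0 (among the integer gridlines).
(c) The integer polynomial consistent with all of this is the stated p.

3*x^2 + 2*x*y + x*z - 2*y^2 + z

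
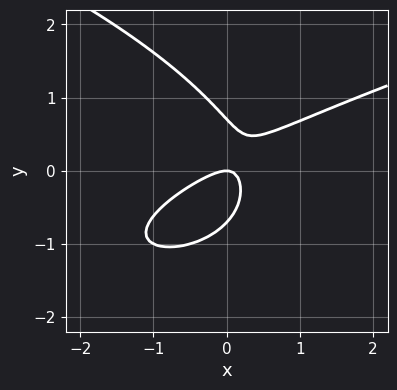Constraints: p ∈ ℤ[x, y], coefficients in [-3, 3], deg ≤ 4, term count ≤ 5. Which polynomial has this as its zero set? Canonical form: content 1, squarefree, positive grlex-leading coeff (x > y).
2*y^3 - 2*x^2 + 3*x*y - y

The degree is 3 — a generic line meets the curve in up to 3 points.
Observable constraints: it crosses the x-axis at the gridline x = 0; one y-axis crossing is at y = 0.
Putting this together gives p.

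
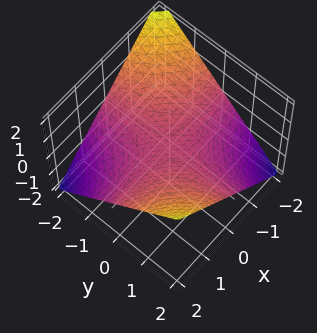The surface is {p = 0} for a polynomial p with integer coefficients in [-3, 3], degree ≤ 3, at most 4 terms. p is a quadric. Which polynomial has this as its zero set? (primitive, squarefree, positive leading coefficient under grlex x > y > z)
Degree: a saddle surface; a quadric, so deg p = 2.
Observable constraints: the visible y-axis segment lies entirely on the surface; it crosses the z-axis at the gridline z = 0; every point of the x-axis in the box is on the surface.
These observations pin down the coefficients.

x*y - 2*z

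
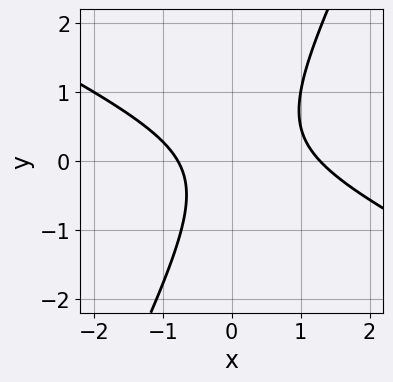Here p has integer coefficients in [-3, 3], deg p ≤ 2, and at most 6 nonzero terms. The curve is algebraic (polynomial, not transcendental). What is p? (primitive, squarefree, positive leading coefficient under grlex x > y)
(a) The degree is 2 — the shape is more complex than any degree-1 curve.
(b) From the axis intercepts and sections: no y-intercept at any integer in the box.
(c) Fitting integer coefficients to these (and the overall shape) gives p.

2*x^2 + 3*x*y - 2*y^2 - x - 2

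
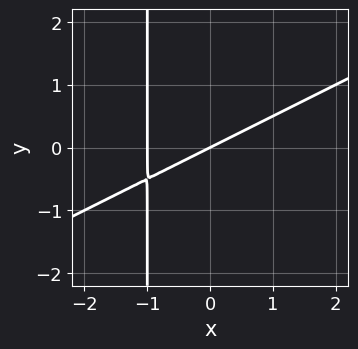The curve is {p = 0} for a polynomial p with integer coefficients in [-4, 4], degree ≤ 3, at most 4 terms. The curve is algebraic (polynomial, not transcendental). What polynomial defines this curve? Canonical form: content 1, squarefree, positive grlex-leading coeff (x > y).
The degree is 2 — a generic line meets the curve in up to 2 points.
From the axis intercepts and sections: the x-axis gridline crossings are at x ∈ {-1, 0}; one y-axis crossing is at y = 0.
Fitting integer coefficients to these (and the overall shape) gives p.

x^2 - 2*x*y + x - 2*y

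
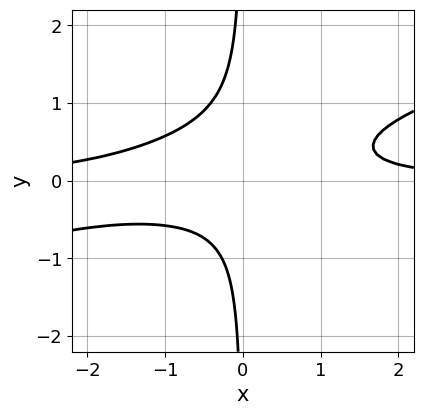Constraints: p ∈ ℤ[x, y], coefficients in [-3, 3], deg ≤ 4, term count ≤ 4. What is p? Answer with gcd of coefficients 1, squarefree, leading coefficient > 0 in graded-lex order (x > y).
x^2*y - 3*x*y^2 + x*y - 1

The degree is 3 — a generic line meets the curve in up to 3 points.
Checking where it meets the axes: no y-intercept at any integer in the box; the curve avoids every integer x-axis point in the box.
These observations pin down the coefficients.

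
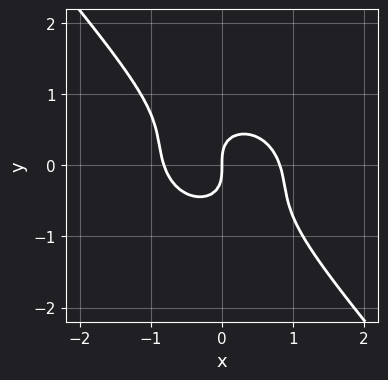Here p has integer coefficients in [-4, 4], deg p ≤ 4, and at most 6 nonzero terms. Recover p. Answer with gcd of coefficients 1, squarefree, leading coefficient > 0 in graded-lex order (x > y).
(a) deg p = 3. A generic line meets the curve in up to 3 points.
(b) Checking where it meets the axes: it crosses the x-axis at the gridline x = 0; one y-axis crossing is at y = 0.
(c) Together with the visible shape, these determine p as stated.

3*x^3 + 2*x^2*y + 3*x*y^2 + 3*y^3 - 2*x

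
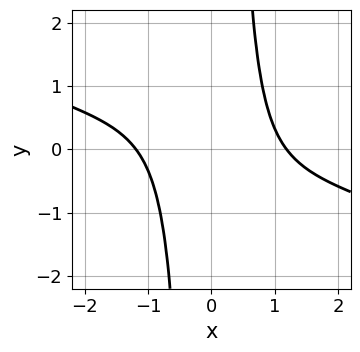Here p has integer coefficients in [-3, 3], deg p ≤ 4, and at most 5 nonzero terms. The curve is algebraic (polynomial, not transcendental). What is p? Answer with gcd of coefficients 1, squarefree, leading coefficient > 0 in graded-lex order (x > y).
1. deg p = 4. The shape is more complex than any degree-3 curve.
2. Reading off the gridlines: no y-intercept at any integer in the box.
3. Together with the visible shape, these determine p as stated.

x^4 + 3*x^3*y - 2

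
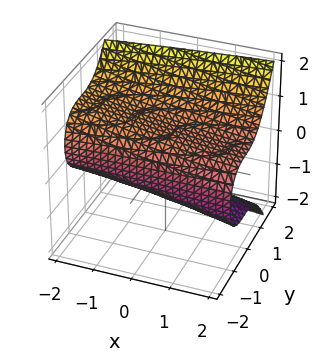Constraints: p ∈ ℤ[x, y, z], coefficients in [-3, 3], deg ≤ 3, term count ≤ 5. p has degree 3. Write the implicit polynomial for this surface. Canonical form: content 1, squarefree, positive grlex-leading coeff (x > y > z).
2*y^3 - x*z - 3*z^2 + 2

First, the degree is 3 — the shape is more complex than any degree-2 surface.
Then, from the visible intercepts: no x-intercept at any integer in the box; it crosses the y-axis at the gridline y = -1.
Finally, assembling these constraints gives the stated polynomial.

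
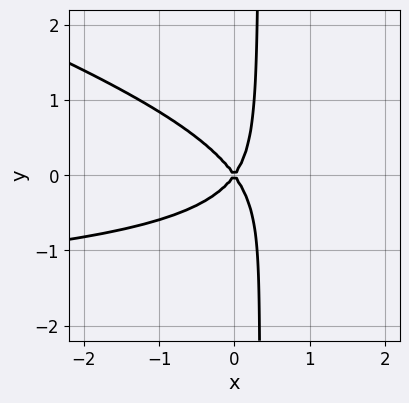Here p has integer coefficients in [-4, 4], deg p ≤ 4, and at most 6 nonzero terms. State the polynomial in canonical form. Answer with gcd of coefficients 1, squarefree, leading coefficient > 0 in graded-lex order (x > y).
Degree: no degree-2 curve has this shape, so deg p = 3.
Reading off the gridlines: one y-axis crossing is at y = 0; it crosses the x-axis at the gridline x = 0.
Solving for integer coefficients yields p as stated.

x^2*y + 3*x*y^2 + 2*x^2 - y^2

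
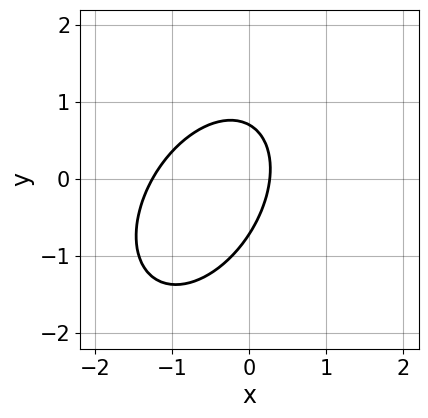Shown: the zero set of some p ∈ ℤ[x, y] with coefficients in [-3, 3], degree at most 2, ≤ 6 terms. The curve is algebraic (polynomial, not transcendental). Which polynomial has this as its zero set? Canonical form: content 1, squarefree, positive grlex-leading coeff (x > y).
3*x^2 - 2*x*y + 2*y^2 + 3*x - 1

1. Degree: no degree-1 curve has this shape, so deg p = 2.
2. Putting this together gives p.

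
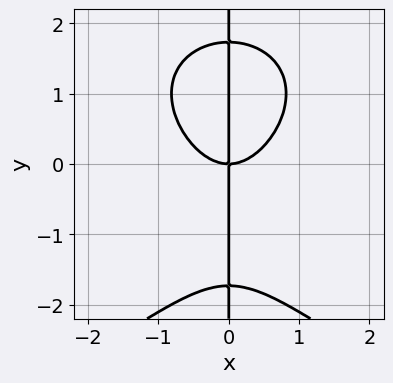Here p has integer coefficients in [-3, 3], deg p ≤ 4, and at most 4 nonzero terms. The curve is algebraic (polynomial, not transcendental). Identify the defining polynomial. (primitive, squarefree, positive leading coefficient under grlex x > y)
x*y^3 + 3*x^3 - 3*x*y

(a) deg p = 4. The shape is more complex than any degree-3 curve.
(b) Checking where it meets the axes: the visible y-axis segment lies entirely on the curve; it meets the x-axis at x = 0 (among the integer gridlines).
(c) These observations pin down the coefficients.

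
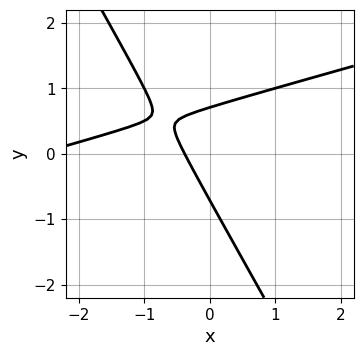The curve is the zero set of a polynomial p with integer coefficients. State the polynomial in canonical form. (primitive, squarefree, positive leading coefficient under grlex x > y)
(a) Degree: the shape is more complex than any degree-1 curve, so deg p = 2.
(b) Matching integer coefficients to the picture gives p.

x^2 - 3*x*y - 2*y^2 + 3*x + 1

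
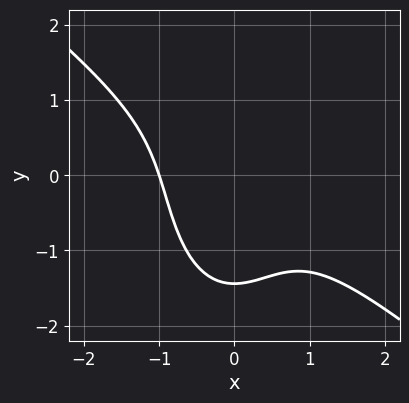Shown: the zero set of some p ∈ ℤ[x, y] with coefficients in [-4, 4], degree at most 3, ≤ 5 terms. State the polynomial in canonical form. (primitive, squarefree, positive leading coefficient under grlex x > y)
3*x^3 + 3*x^2*y + y^3 + 3

1. The degree is 3 — the shape is more complex than any degree-2 curve.
2. From the axis intercepts and sections: one x-axis crossing is at x = -1.
3. Together with the visible shape, these determine p as stated.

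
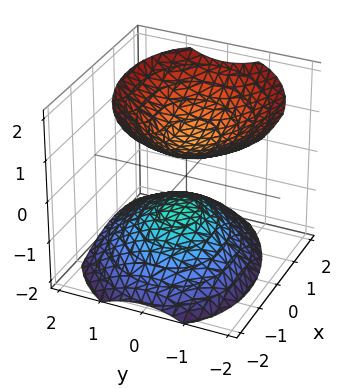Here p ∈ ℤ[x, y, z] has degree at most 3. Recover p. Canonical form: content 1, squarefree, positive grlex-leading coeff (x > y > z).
2*x^2 - x*y + 3*y^2 + y*z - 3*z^2 + 2

I count 2 distinct pieces. Treating them together as one polynomial.
deg p = 2. A generic line meets the surface in up to 2 points.
Against the integer gridlines: it misses every integer gridline on the x-axis; it misses every integer gridline on the y-axis.
The integer polynomial consistent with all of this is the stated p.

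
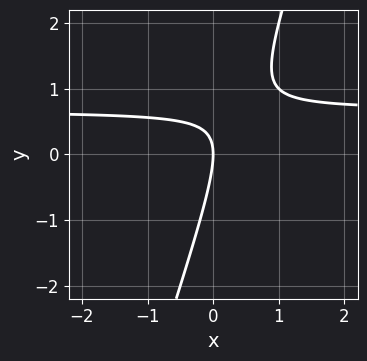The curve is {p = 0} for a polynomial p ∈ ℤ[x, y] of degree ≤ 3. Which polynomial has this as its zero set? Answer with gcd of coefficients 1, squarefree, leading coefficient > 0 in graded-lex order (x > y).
First, deg p = 2. No degree-1 curve has this shape.
Then, checking where it meets the axes: it crosses the y-axis at the gridline y = 0; one x-axis crossing is at x = 0.
Finally, matching integer coefficients to the picture gives p.

3*x*y - y^2 - 2*x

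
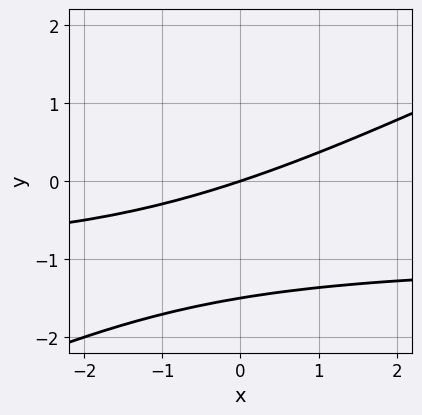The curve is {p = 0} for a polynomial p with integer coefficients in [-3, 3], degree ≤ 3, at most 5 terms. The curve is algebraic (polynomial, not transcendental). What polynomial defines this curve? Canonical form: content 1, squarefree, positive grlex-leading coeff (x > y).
(a) Degree: the shape is more complex than any degree-1 curve, so deg p = 2.
(b) From the axis intercepts and sections: it meets the x-axis at x = 0 (among the integer gridlines); one y-axis crossing is at y = 0.
(c) Solving for integer coefficients yields p as stated.

x*y - 2*y^2 + x - 3*y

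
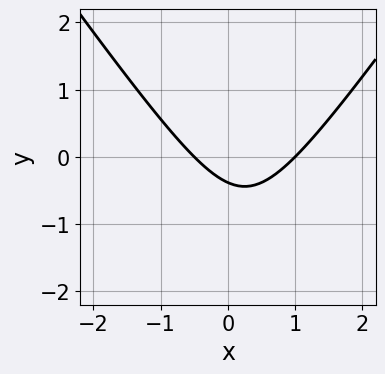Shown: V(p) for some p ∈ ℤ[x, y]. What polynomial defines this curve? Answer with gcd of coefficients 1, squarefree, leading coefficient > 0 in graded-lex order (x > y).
The degree is 2 — the shape is more complex than any degree-1 curve.
Checking where it meets the axes: it meets the x-axis at x = 1 (among the integer gridlines).
The integer polynomial consistent with all of this is the stated p.

2*x^2 - y^2 - x - 3*y - 1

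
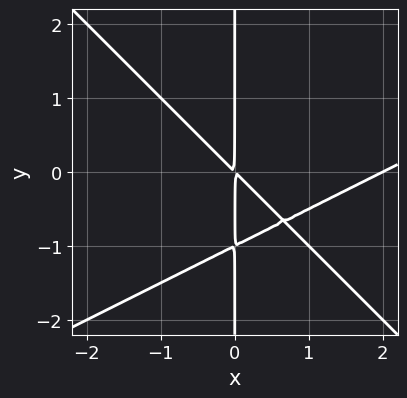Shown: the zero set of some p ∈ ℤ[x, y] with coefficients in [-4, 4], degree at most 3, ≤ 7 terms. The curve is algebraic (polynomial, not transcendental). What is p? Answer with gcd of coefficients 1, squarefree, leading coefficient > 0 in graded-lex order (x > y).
First, degree: a generic line meets the curve in up to 3 points, so deg p = 3.
Next, from the axis intercepts and sections: one x-axis crossing is at x = 2; the visible y-axis segment lies entirely on the curve.
Finally, fitting integer coefficients to these (and the overall shape) gives p.

x^3 - x^2*y - 2*x*y^2 - 2*x^2 - 2*x*y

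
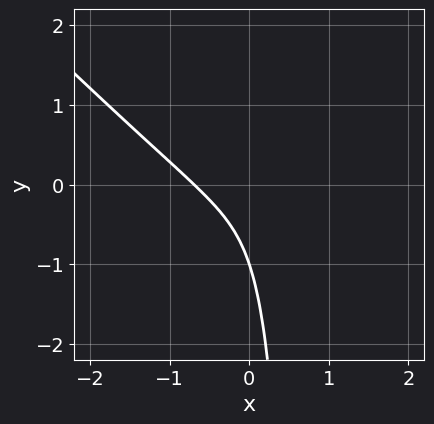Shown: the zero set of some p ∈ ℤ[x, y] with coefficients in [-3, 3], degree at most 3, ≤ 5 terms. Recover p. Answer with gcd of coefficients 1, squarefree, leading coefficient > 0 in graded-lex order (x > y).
1. deg p = 3.
2. From the axis intercepts and sections: it meets the y-axis at y = -1 (among the integer gridlines).
3. Matching integer coefficients to the picture gives p.

3*x^3 + 3*x^2*y - 3*x*y + y + 1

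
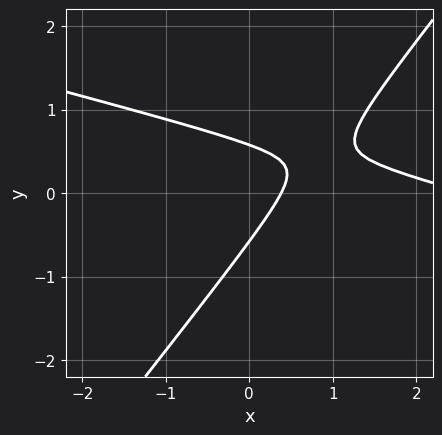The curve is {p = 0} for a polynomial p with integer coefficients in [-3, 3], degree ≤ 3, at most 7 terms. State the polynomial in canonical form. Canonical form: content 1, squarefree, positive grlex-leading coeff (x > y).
(a) The degree is 2 — the shape is more complex than any degree-1 curve.
(b) Solving for integer coefficients yields p as stated.

x^2 + 3*x*y - 3*y^2 - 3*x + 1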